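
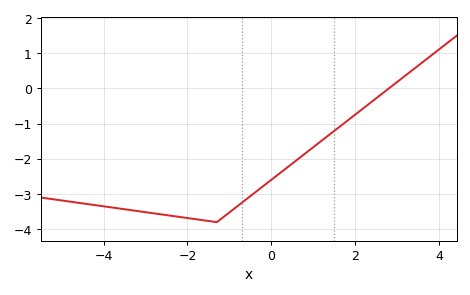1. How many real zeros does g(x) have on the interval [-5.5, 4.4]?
1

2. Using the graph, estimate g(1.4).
-1.3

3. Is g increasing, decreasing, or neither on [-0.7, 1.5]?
increasing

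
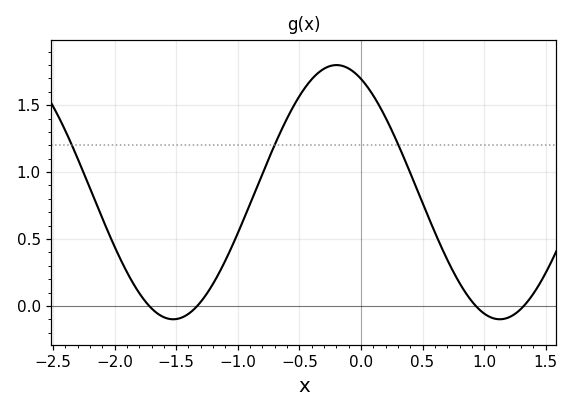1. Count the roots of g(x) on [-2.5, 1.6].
4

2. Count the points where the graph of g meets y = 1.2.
3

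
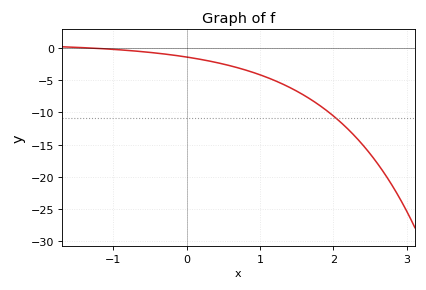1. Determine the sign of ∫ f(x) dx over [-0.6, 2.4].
negative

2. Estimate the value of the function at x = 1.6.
-7.5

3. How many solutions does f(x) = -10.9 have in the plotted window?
1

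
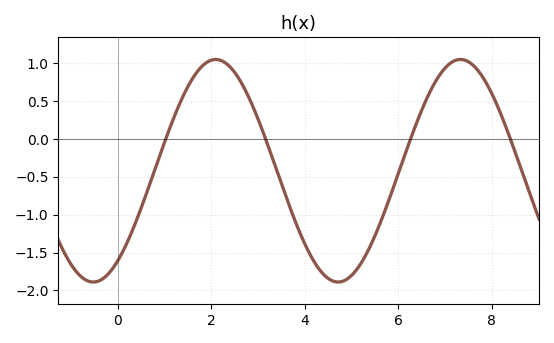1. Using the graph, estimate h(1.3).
0.45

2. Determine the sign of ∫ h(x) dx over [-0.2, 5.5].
negative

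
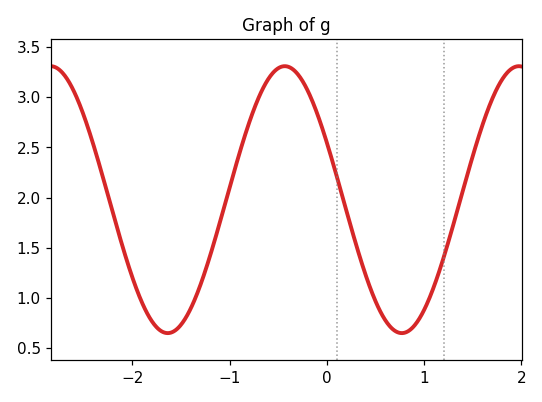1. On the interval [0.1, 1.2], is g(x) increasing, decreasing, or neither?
neither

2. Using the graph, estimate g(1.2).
1.4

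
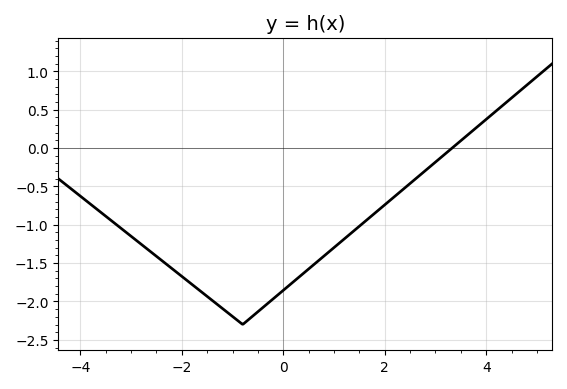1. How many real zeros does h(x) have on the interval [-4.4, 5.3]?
1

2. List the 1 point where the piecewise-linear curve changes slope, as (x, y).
(-0.8, -2.3)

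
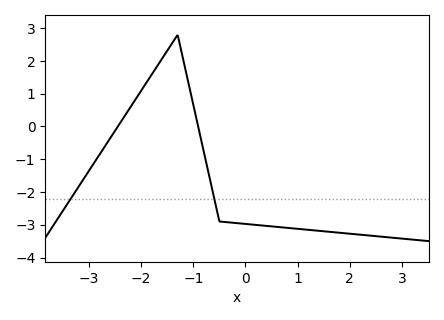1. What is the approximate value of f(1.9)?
-3.3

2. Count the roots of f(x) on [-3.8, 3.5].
2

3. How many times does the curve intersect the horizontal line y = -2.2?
2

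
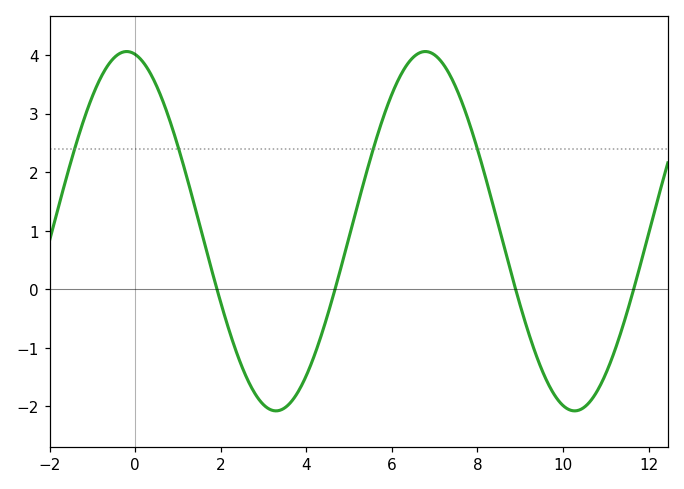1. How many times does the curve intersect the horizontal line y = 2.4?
4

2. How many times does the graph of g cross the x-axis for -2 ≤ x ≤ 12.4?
4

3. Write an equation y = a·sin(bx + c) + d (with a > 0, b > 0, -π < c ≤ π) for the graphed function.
y = 3.07sin(0.9x + 1.8) + 0.99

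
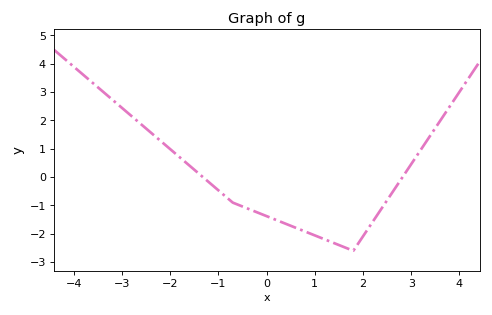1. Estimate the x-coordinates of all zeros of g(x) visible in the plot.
-1.32, 2.82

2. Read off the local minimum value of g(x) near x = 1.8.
-2.6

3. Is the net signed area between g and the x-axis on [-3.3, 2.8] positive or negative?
negative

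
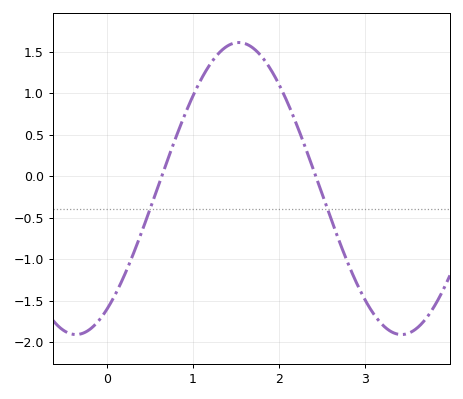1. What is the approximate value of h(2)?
1.1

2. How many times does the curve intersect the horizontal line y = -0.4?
2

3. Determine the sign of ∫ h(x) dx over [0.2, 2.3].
positive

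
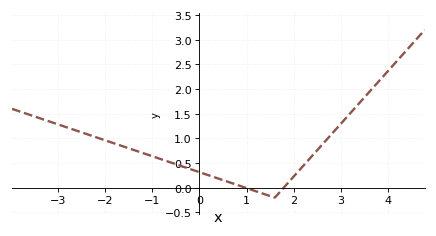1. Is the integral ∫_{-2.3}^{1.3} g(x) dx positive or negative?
positive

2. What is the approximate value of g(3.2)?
1.51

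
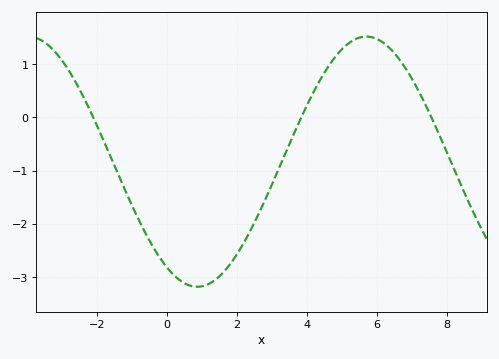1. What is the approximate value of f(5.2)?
1.4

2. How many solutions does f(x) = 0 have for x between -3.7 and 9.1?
3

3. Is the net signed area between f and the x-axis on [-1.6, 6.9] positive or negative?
negative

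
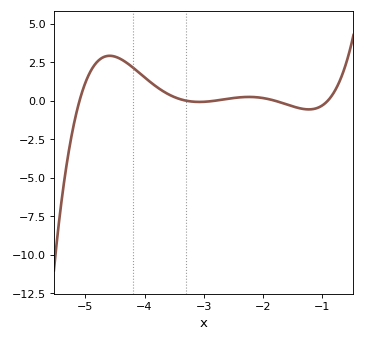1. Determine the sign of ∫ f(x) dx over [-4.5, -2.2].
positive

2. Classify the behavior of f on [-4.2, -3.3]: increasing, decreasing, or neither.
decreasing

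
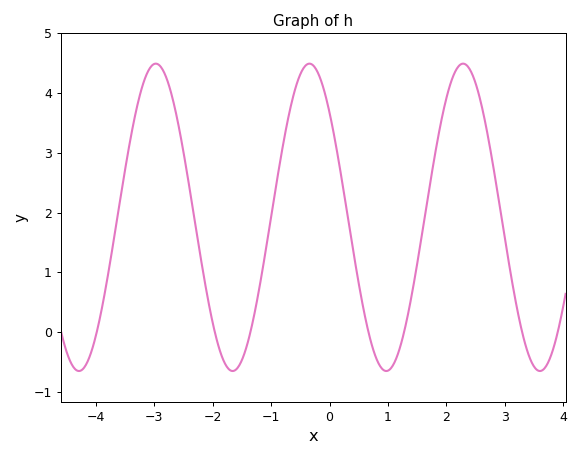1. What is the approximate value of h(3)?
1.6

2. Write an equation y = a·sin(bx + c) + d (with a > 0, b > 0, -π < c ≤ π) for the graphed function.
y = 2.57sin(2.4x + 2.4) + 1.92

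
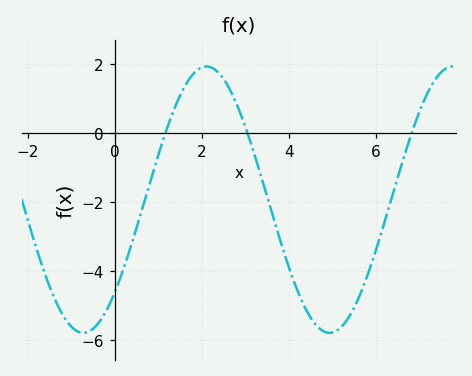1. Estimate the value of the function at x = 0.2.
-3.93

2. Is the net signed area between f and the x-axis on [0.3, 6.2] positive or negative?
negative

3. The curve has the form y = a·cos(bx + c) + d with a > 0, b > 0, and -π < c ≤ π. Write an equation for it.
y = 3.86cos(1.11x - 2.34) - 1.92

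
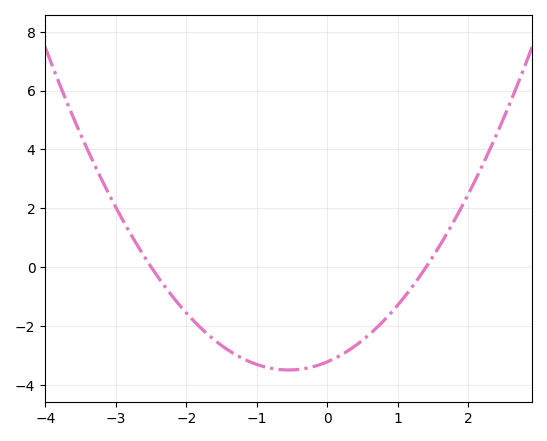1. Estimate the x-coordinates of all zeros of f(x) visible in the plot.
-2.5, 1.4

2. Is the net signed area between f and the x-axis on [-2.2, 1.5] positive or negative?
negative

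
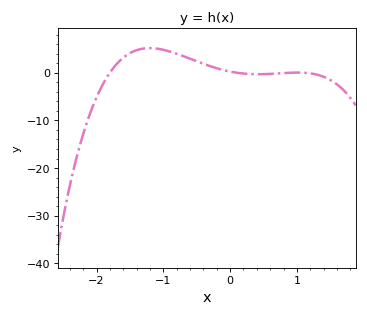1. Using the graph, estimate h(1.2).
-0.136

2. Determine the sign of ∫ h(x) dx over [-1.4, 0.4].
positive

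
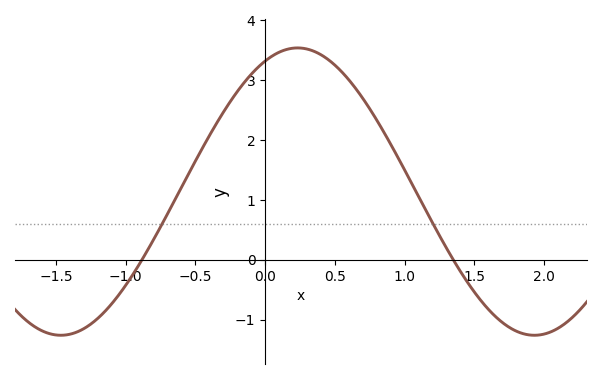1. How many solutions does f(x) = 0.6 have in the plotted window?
2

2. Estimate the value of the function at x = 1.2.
0.622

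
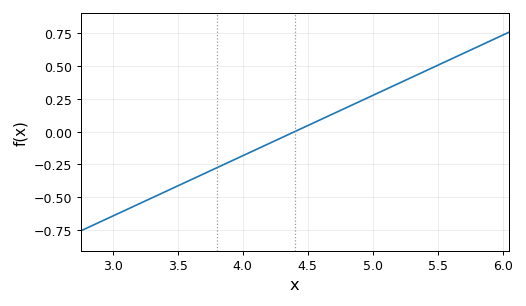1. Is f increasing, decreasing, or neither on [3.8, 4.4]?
increasing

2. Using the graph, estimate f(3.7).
-0.32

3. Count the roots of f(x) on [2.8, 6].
1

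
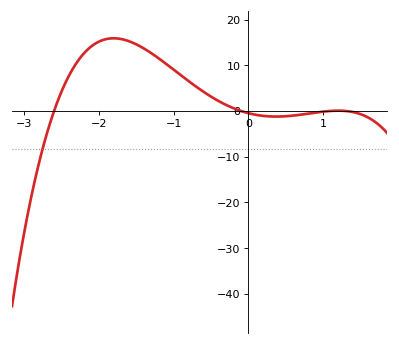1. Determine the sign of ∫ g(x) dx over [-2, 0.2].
positive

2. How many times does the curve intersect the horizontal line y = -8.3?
1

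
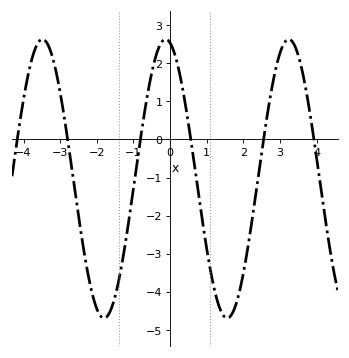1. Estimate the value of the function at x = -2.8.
0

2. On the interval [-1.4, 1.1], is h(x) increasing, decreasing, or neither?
neither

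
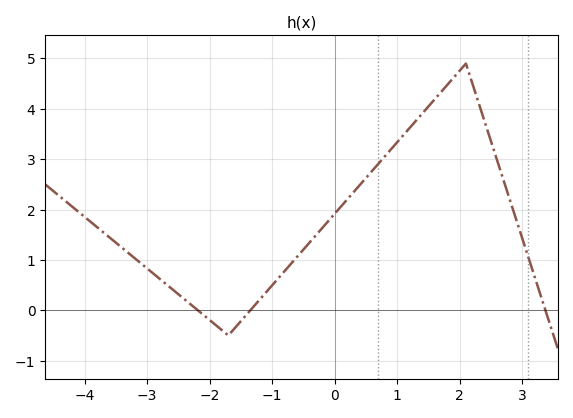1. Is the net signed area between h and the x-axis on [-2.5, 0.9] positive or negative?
positive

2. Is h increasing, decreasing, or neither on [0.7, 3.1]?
neither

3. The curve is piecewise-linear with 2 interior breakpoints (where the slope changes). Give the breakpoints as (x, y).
(-1.7, -0.5); (2.1, 4.9)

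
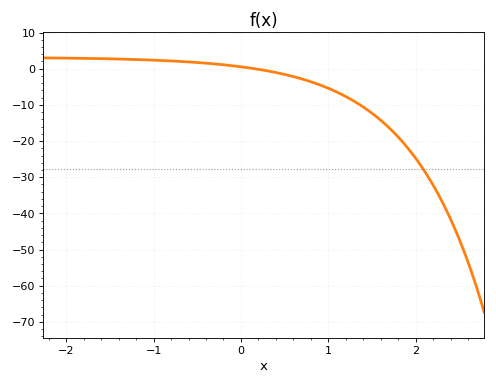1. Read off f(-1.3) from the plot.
3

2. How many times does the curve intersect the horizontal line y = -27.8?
1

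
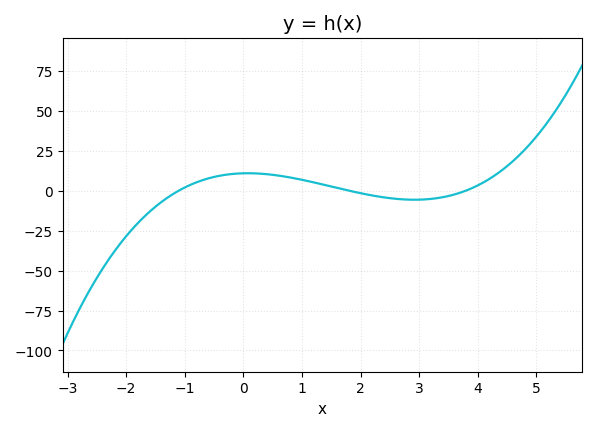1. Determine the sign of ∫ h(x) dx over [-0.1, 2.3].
positive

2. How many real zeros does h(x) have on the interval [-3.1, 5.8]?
3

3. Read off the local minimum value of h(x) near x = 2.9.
-5.71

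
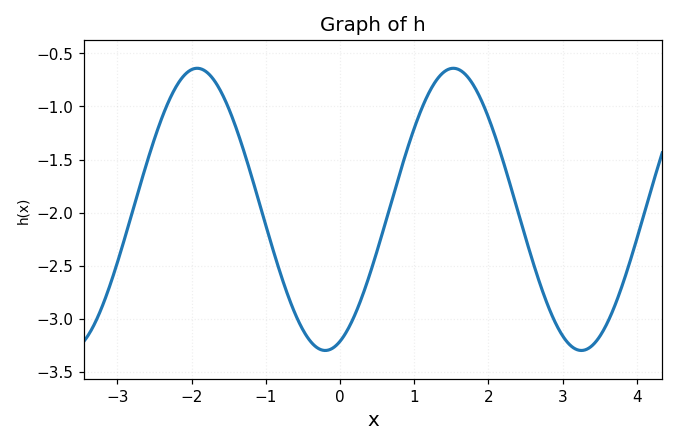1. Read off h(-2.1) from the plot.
-0.707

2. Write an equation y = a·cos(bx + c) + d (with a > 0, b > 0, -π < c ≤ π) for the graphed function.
y = 1.33cos(1.82x - 2.78) - 1.97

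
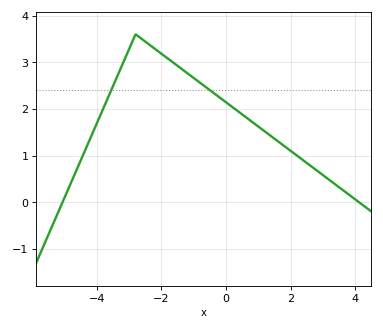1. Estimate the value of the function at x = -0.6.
2.46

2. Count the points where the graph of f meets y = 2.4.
2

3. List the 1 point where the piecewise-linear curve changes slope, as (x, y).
(-2.8, 3.6)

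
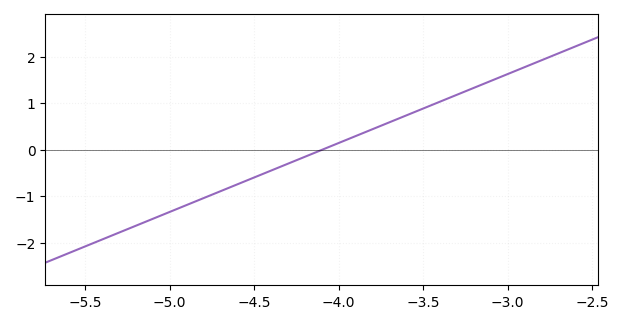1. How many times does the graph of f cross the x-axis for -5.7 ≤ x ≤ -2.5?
1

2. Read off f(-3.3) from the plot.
1.18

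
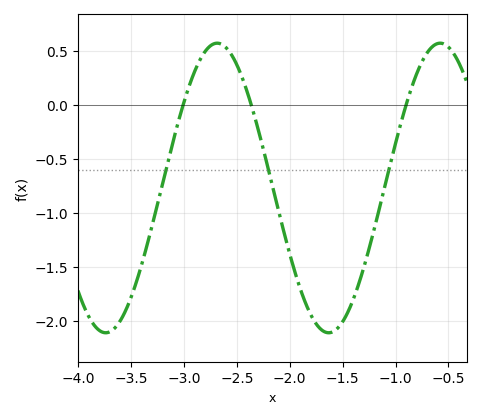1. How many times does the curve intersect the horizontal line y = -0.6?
3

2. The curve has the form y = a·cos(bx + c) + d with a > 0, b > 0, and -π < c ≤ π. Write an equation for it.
y = 1.34cos(2.98x + 1.72) - 0.77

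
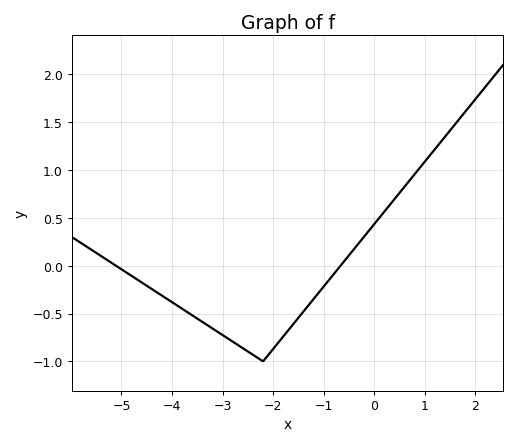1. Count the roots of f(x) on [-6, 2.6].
2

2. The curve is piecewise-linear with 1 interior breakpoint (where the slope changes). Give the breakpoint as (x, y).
(-2.2, -1)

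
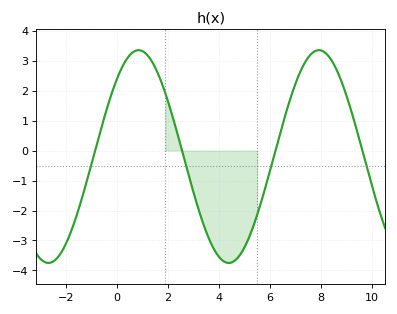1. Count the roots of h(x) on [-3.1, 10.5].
4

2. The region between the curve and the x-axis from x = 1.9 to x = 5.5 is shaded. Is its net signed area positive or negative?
negative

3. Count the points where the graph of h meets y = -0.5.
4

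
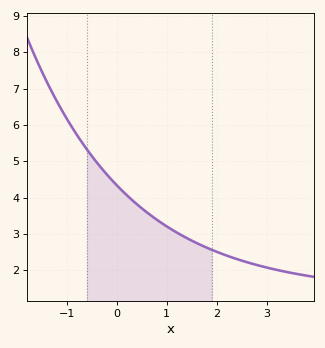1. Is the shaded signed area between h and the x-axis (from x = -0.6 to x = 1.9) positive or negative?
positive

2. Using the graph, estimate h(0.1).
4.2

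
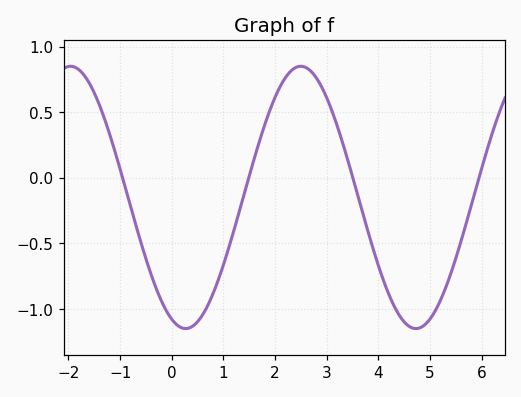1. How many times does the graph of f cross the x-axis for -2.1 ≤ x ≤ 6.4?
4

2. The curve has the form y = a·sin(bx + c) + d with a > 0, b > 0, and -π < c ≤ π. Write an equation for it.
y = 1sin(1.41x - 1.95) - 0.15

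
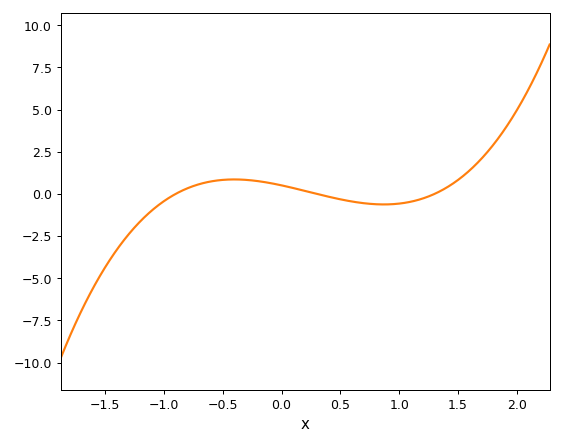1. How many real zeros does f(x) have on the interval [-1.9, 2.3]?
3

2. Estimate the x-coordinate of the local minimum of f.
0.9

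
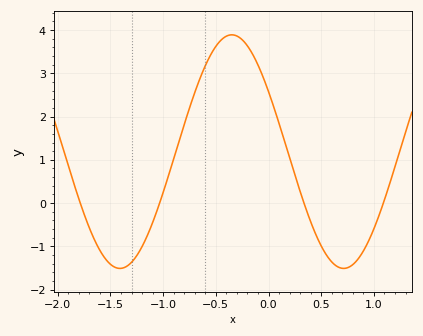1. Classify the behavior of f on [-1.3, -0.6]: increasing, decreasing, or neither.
increasing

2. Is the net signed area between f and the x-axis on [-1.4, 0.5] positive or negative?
positive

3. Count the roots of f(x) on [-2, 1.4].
4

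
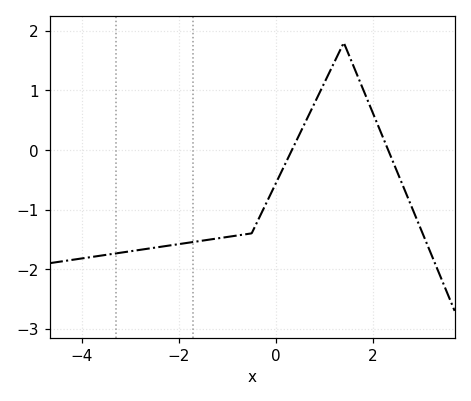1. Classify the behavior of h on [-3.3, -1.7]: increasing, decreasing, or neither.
increasing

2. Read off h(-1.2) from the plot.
-1.5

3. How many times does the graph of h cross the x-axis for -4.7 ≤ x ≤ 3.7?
2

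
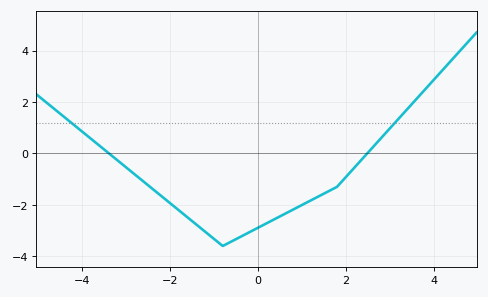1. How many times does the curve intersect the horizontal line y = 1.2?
2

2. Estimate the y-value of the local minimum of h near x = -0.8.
-3.6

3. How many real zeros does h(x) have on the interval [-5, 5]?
2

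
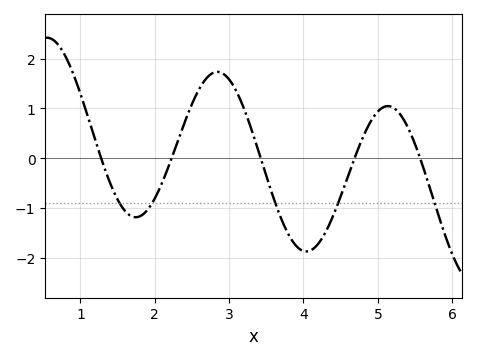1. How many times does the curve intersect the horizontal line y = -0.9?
5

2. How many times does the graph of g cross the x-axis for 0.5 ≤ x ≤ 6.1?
5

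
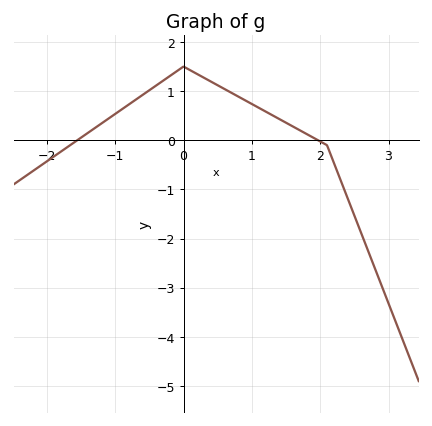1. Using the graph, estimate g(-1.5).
0.1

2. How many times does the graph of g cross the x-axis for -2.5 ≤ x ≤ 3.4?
2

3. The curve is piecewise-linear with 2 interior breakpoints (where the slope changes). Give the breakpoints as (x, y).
(0, 1.5); (2.1, -0.1)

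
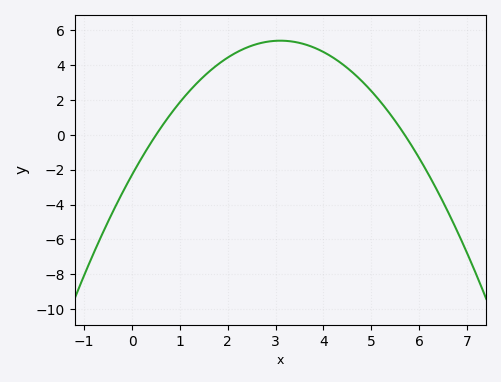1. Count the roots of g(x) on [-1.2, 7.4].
2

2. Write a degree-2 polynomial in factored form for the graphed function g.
y = -0.8(x - 0.5)(x - 5.7)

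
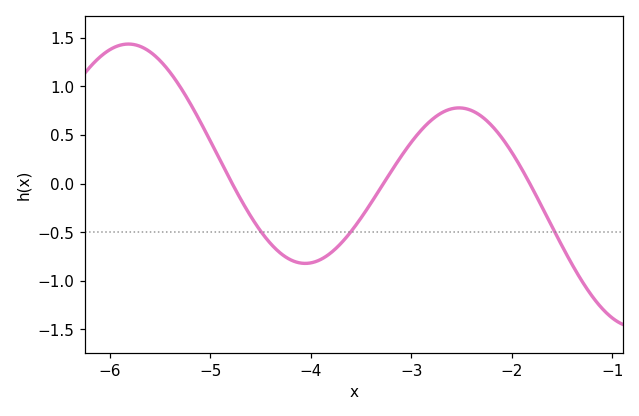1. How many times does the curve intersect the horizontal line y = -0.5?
3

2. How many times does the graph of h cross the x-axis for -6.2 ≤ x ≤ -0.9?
3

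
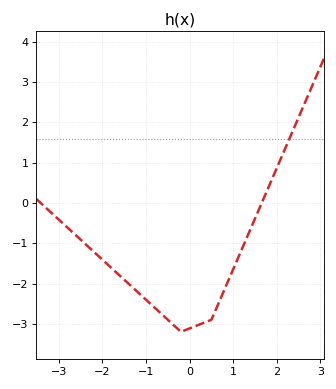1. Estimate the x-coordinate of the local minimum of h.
-0.2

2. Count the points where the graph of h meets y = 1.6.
1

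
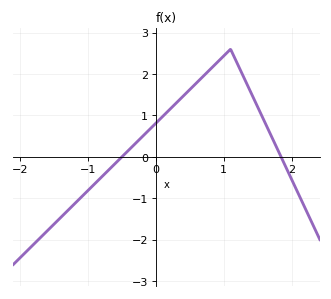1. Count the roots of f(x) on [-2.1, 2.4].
2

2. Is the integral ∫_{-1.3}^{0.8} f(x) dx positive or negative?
positive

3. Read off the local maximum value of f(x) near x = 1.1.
2.6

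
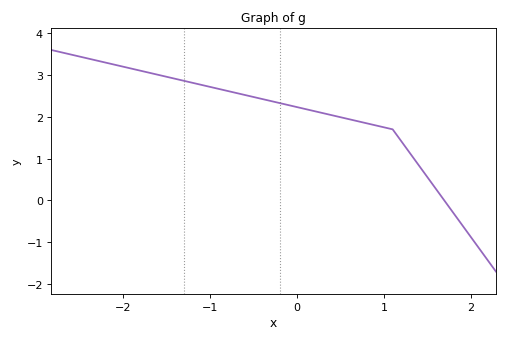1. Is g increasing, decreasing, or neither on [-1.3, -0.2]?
decreasing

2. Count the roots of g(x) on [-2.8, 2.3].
1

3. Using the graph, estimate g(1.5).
0.6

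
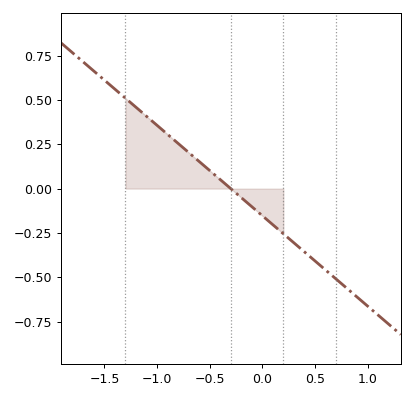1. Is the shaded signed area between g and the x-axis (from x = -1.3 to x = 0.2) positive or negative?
positive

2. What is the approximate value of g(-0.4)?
0.06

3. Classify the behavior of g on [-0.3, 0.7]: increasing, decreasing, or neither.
decreasing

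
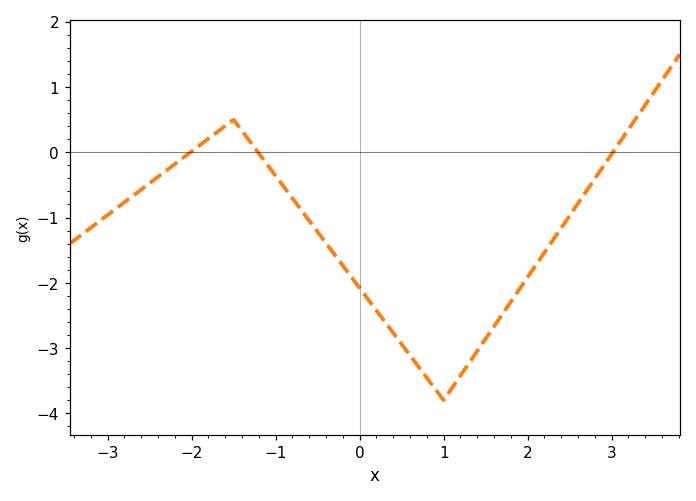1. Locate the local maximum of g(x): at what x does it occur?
-1.5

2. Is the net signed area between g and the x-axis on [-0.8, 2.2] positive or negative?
negative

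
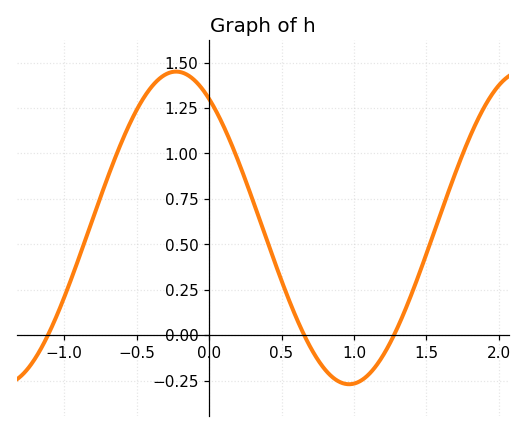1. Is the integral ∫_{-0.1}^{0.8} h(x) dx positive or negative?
positive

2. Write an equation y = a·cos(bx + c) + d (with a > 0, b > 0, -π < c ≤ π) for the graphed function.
y = 0.86cos(2.6x + 0.6) + 0.59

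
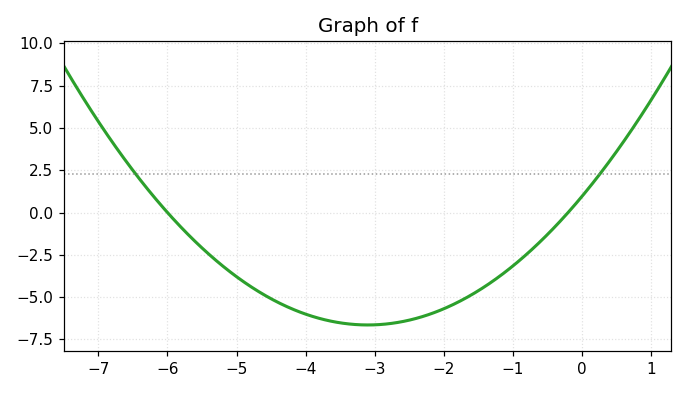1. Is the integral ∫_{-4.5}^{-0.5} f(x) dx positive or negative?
negative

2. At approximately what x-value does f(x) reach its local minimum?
-3.1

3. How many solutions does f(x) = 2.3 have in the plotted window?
2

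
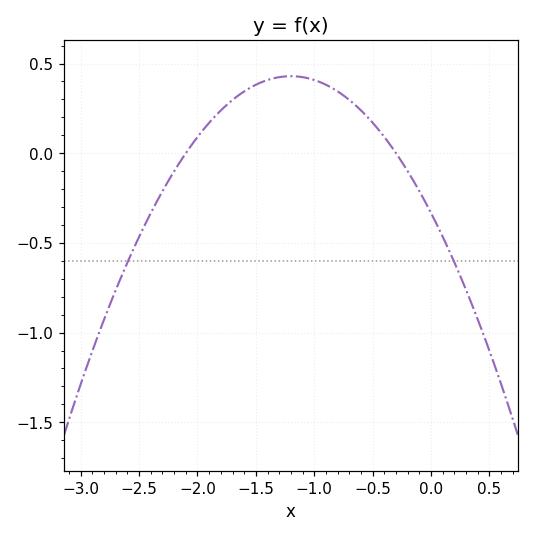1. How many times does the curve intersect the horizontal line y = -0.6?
2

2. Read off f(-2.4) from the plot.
-0.35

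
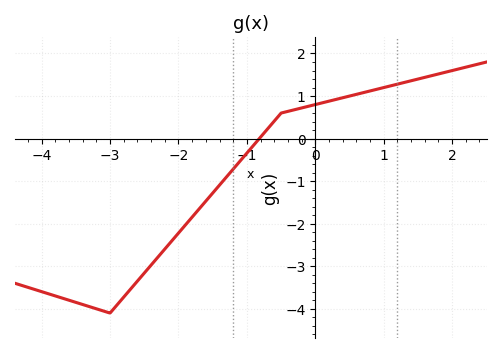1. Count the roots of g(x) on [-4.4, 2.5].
1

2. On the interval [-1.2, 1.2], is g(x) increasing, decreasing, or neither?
increasing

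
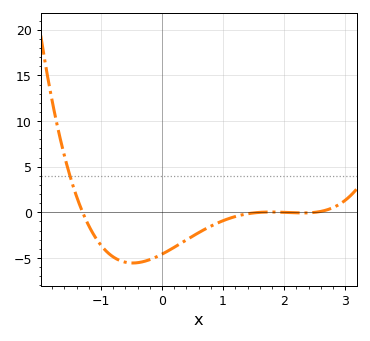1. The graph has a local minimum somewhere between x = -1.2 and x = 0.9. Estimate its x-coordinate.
-0.481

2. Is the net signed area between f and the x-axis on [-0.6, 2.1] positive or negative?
negative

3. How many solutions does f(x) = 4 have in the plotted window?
1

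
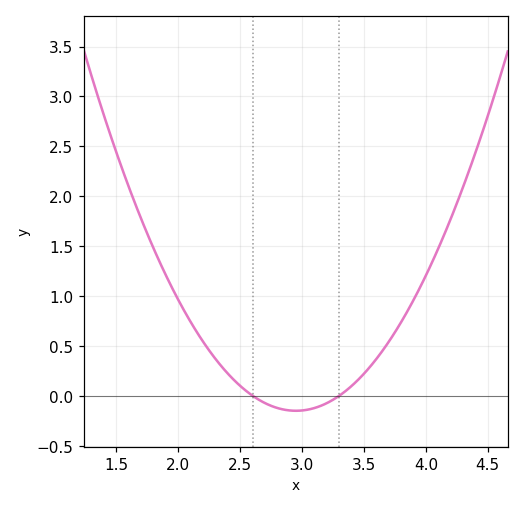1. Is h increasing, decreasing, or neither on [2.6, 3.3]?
neither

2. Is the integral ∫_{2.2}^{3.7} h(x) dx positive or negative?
positive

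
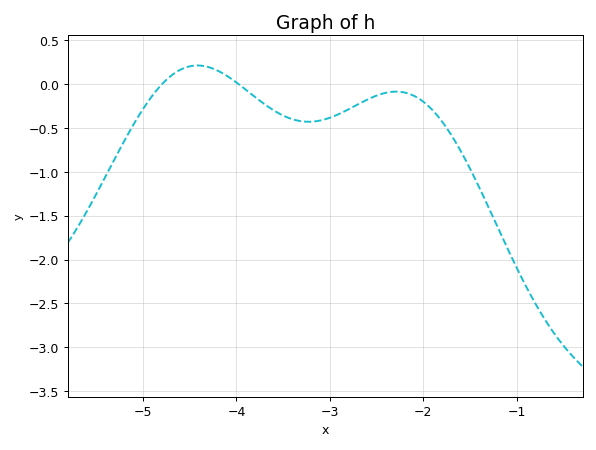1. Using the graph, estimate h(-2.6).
-0.177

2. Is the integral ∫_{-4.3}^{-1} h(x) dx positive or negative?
negative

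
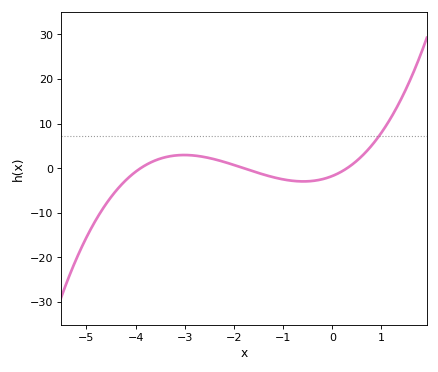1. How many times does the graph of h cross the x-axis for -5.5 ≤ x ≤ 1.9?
3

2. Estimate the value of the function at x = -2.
0.725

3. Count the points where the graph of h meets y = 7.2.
1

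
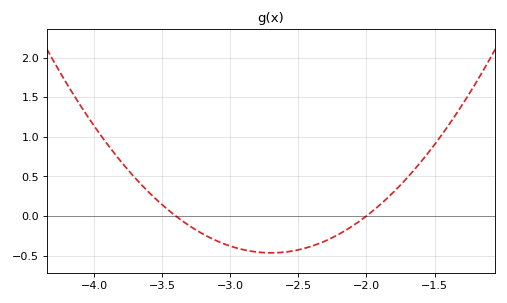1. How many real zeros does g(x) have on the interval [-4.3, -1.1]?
2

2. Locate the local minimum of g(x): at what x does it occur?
-2.7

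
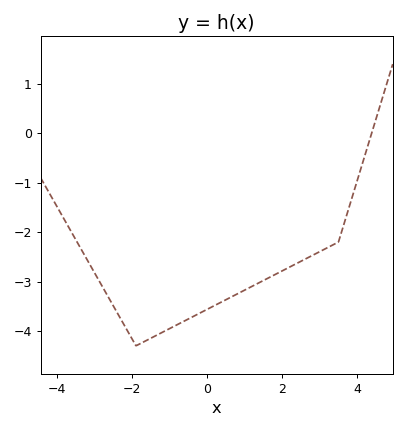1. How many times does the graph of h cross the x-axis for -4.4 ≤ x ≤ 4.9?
1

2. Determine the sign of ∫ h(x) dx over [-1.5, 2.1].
negative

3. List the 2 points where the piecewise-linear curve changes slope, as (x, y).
(-1.9, -4.3); (3.5, -2.2)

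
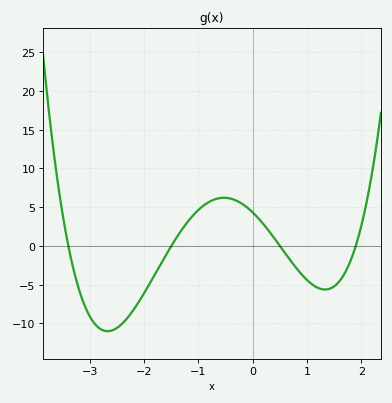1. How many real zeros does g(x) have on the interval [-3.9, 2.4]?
4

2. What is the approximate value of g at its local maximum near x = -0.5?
6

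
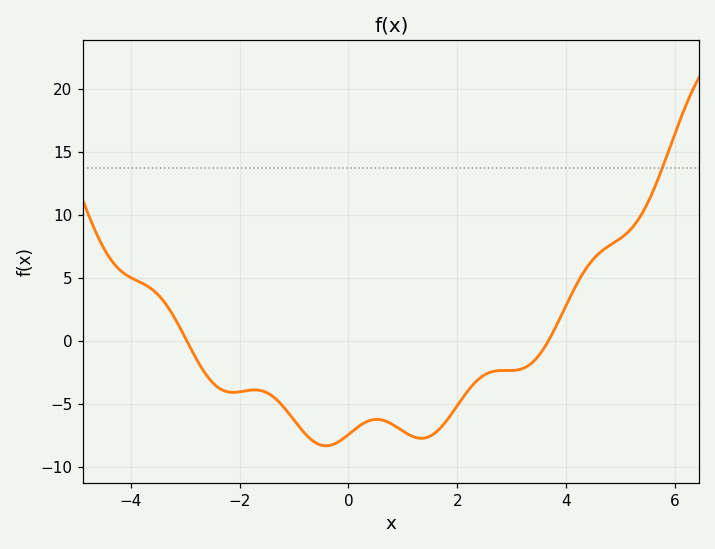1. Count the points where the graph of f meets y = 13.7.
1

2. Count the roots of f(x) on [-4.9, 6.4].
2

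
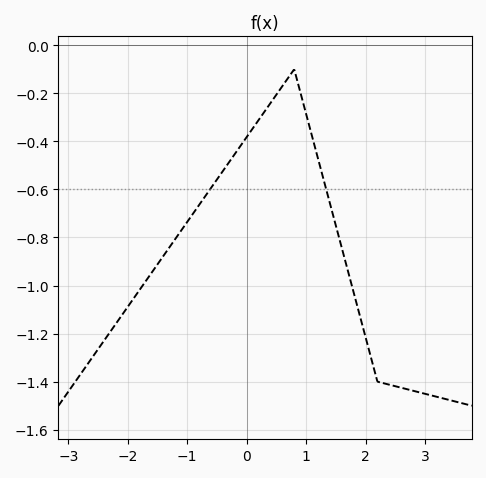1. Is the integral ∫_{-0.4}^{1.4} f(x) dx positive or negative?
negative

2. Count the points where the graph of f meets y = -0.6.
2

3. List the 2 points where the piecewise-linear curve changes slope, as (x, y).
(0.8, -0.1); (2.2, -1.4)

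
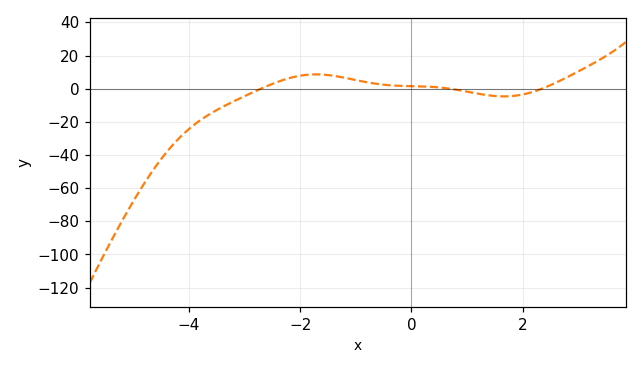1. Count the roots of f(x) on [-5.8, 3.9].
3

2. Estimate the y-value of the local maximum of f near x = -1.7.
8.61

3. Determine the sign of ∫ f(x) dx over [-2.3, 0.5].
positive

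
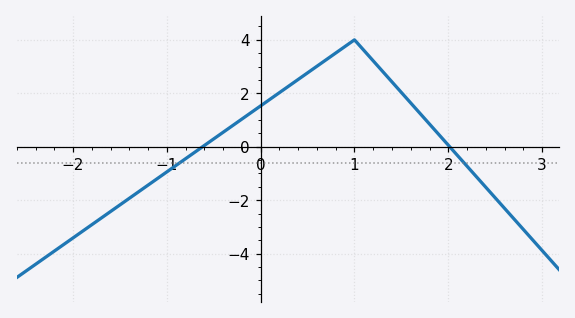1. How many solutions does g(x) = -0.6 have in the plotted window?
2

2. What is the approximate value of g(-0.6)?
0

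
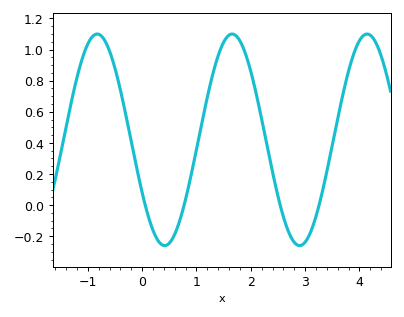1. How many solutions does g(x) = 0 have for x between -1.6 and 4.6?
4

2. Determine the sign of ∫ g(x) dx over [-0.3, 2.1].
positive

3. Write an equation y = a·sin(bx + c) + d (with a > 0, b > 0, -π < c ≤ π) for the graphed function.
y = 0.68sin(2.5x - 2.6) + 0.42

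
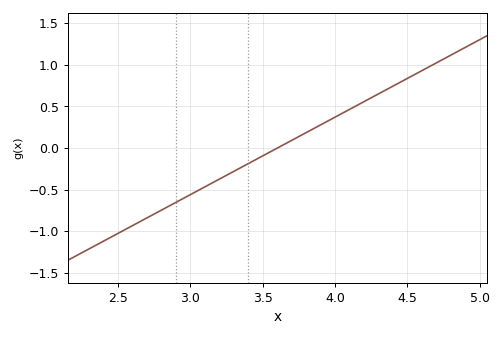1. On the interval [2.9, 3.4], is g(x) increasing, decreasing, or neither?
increasing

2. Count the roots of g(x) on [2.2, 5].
1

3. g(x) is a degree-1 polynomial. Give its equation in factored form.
y = 0.93(x - 3.6)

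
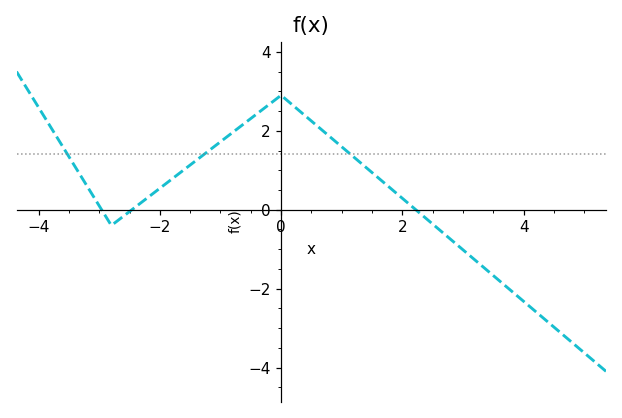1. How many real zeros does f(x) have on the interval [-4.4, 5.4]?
3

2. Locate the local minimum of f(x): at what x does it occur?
-2.8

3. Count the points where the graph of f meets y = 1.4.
3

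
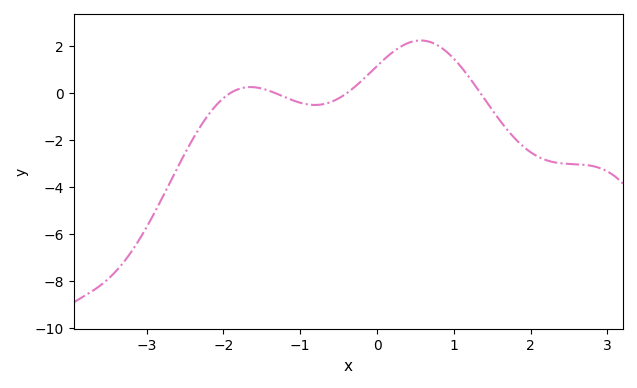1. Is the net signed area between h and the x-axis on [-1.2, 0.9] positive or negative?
positive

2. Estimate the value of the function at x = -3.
-5.8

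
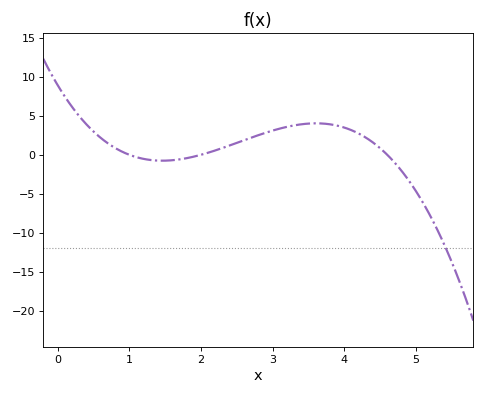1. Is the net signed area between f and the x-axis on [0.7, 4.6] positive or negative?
positive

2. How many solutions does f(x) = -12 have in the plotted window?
1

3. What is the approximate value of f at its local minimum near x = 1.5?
-0.757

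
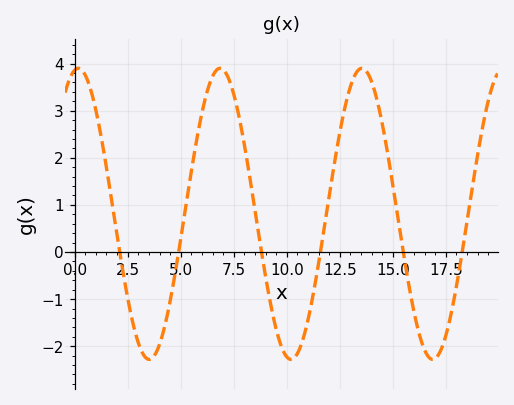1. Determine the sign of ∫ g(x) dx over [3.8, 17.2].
positive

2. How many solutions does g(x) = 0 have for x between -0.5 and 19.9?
6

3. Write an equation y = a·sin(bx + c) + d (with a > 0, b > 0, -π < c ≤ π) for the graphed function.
y = 3.09sin(0.94x + 1.41) + 0.81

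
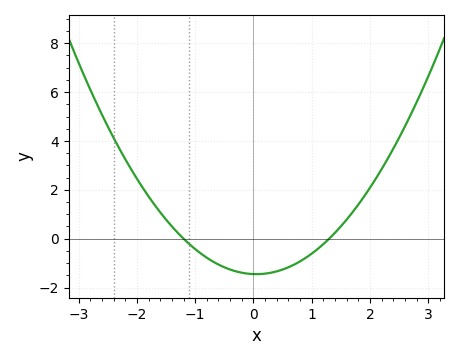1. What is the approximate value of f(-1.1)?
-0.2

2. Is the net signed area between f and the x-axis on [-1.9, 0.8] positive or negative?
negative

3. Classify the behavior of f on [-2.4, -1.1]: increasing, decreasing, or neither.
decreasing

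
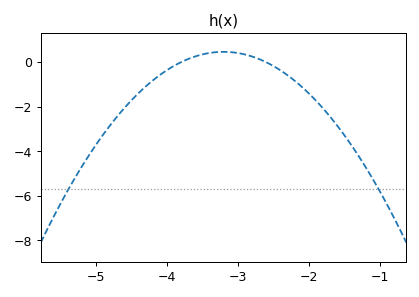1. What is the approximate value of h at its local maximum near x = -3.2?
0.4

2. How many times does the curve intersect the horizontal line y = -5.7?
2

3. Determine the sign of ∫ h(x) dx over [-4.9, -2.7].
negative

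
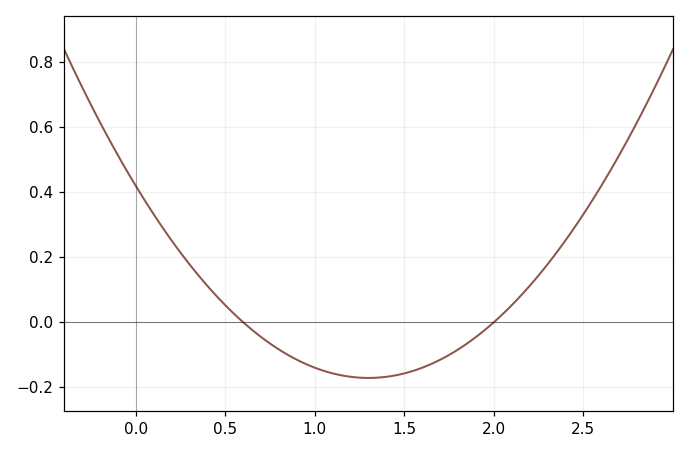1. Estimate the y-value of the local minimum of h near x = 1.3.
-0.18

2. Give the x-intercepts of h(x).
0.6, 2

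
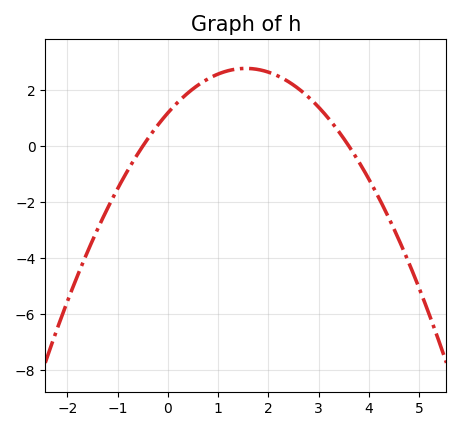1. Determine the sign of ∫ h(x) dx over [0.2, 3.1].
positive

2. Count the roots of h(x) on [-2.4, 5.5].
2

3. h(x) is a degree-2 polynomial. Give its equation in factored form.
y = -0.66(x + 0.5)(x - 3.6)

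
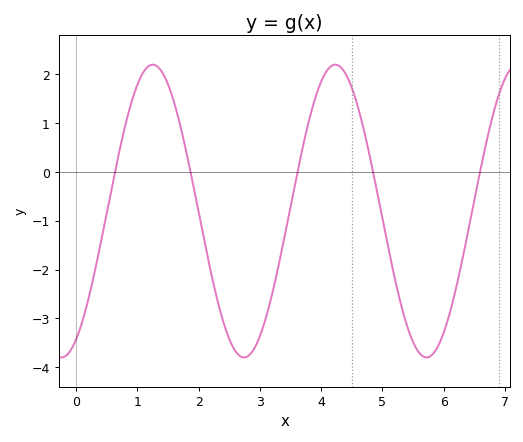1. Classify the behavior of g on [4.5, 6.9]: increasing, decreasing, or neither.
neither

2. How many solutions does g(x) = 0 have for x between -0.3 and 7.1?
5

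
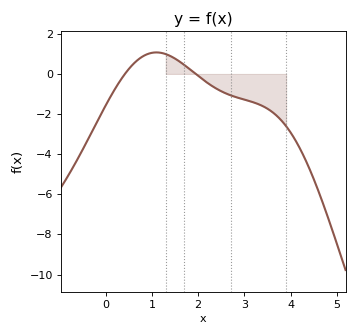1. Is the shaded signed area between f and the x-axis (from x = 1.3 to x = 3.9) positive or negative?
negative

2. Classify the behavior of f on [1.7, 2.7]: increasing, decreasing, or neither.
decreasing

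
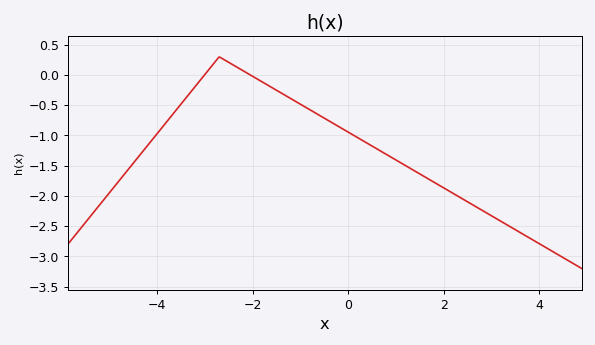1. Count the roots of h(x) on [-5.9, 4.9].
2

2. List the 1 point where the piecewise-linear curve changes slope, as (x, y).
(-2.7, 0.3)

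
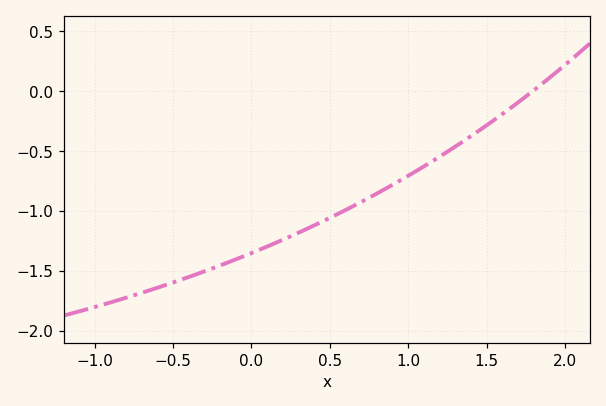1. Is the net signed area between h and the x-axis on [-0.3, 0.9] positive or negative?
negative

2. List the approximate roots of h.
1.79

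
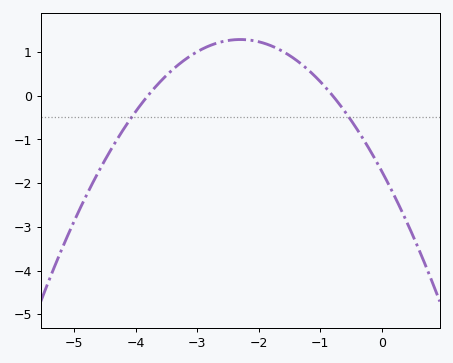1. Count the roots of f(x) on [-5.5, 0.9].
2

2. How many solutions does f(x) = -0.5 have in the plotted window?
2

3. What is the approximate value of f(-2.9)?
1.1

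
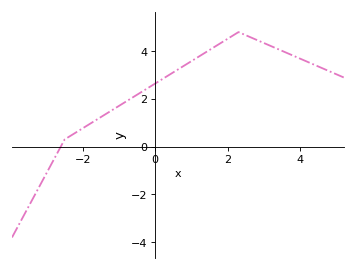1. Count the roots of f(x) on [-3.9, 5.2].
1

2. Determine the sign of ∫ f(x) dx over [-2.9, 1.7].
positive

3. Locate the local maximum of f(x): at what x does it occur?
2.4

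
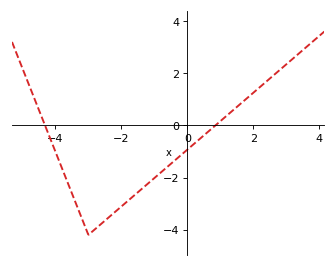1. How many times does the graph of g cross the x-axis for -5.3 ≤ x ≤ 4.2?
2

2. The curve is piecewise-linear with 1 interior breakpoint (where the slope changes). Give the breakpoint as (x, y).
(-3, -4.2)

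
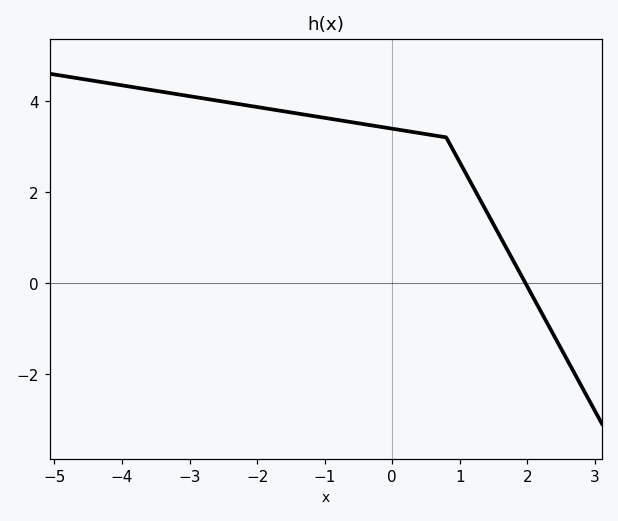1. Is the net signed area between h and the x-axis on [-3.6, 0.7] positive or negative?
positive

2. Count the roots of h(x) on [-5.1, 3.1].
1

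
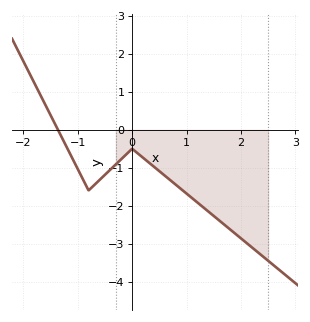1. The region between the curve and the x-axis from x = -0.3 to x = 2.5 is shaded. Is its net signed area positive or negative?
negative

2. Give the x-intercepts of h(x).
-1.36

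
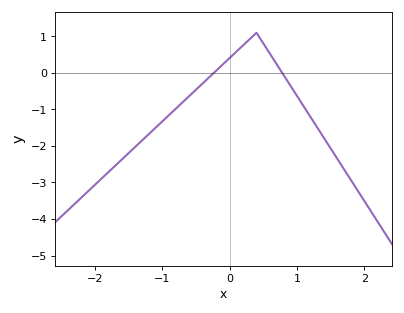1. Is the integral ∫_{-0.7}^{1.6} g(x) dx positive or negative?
negative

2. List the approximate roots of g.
-0.233, 0.782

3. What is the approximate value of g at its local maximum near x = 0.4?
1.1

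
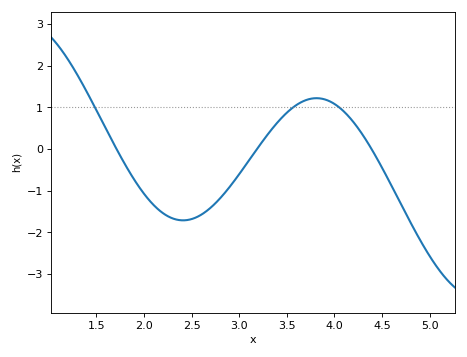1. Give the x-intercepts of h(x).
1.71, 3.19, 4.39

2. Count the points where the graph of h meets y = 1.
3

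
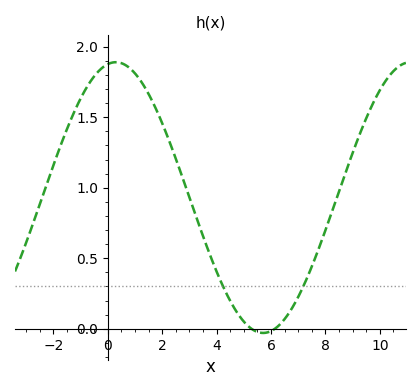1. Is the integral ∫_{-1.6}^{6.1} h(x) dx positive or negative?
positive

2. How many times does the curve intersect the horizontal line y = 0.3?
2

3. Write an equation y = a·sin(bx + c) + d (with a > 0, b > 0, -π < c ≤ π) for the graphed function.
y = 0.96sin(0.58x + 1.4) + 0.93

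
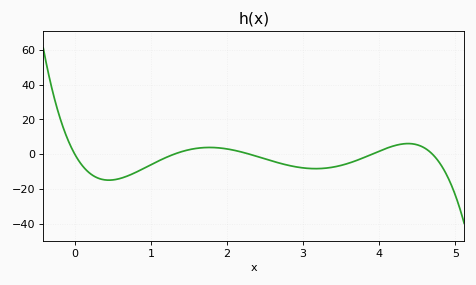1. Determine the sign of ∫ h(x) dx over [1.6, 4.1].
negative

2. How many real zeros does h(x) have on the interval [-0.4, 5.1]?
5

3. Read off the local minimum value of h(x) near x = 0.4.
-14.8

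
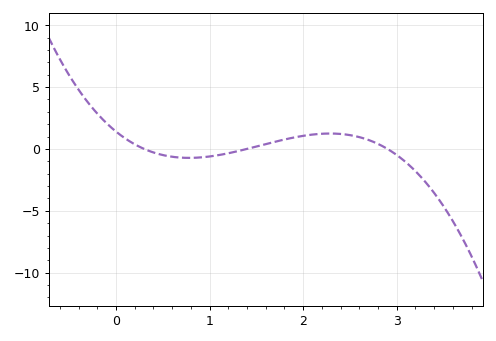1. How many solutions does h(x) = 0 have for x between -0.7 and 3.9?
3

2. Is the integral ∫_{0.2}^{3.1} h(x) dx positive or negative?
positive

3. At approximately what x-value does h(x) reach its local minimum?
0.781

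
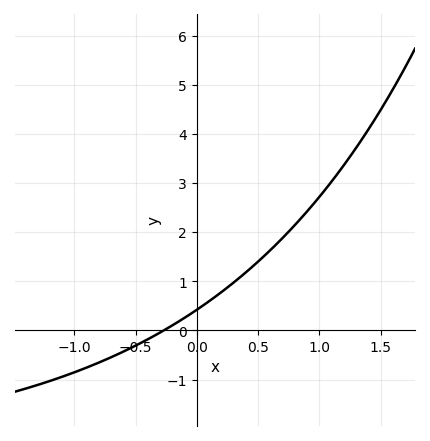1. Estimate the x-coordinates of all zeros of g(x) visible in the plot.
-0.269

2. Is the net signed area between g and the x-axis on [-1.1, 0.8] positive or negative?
positive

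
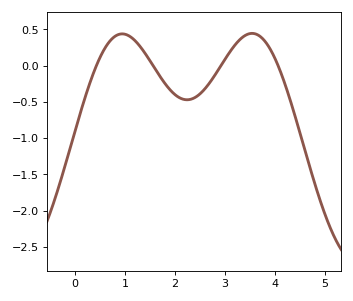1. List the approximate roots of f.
0.432, 1.56, 2.92, 4.06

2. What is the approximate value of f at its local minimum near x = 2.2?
-0.471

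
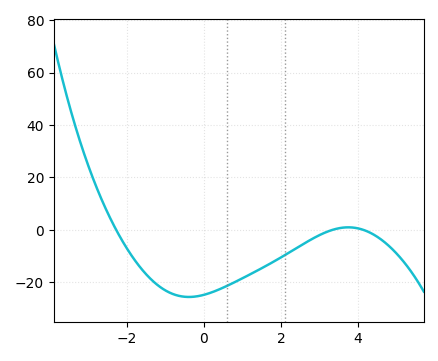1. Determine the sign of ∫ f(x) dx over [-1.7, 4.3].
negative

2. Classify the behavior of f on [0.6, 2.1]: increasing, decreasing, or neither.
increasing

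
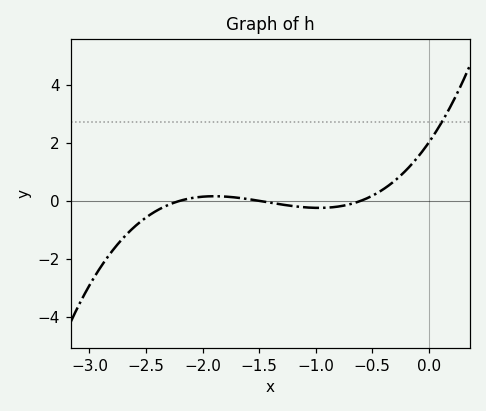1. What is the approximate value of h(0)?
2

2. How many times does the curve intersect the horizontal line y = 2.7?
1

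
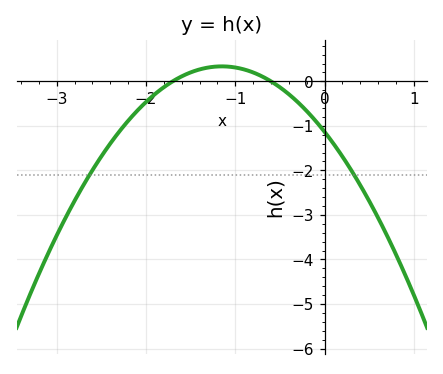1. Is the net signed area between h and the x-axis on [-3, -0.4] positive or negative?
negative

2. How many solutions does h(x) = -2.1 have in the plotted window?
2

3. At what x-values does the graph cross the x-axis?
-1.7, -0.6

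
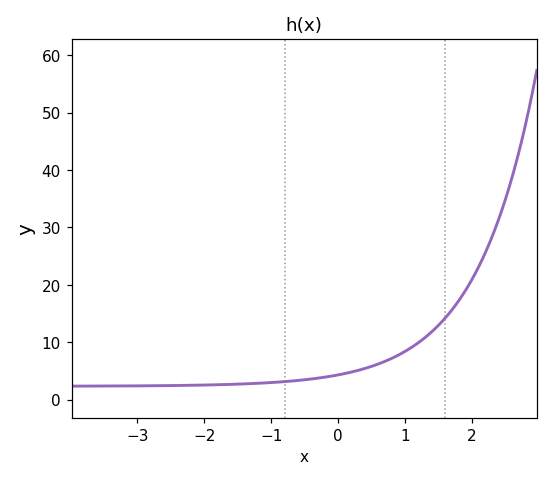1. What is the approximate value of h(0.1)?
5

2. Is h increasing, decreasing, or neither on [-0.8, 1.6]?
increasing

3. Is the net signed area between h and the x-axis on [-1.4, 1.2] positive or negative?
positive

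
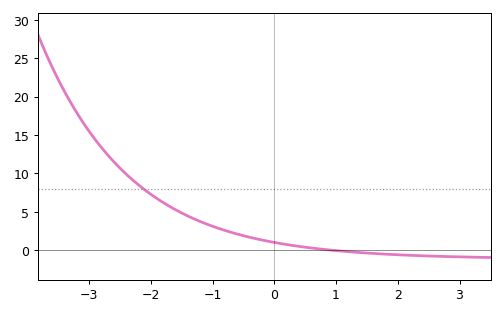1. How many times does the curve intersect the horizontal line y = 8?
1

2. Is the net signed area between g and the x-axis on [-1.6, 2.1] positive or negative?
positive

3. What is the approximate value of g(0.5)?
0.387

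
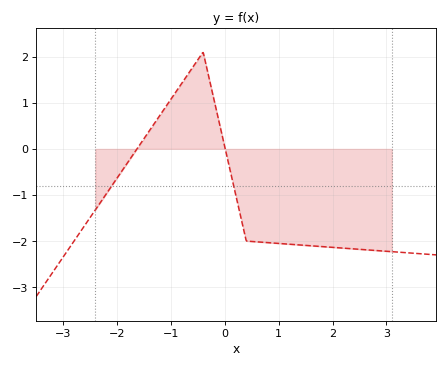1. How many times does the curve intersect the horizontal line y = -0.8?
2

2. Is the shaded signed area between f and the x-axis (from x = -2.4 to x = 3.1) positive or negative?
negative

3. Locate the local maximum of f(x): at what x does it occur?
-0.4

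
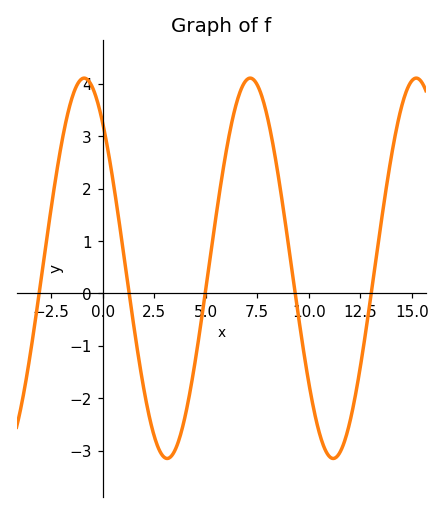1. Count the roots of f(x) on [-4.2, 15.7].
5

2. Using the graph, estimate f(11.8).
-2.74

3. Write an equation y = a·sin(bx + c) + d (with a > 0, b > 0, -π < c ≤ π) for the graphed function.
y = 3.63sin(0.78x + 2.27) + 0.48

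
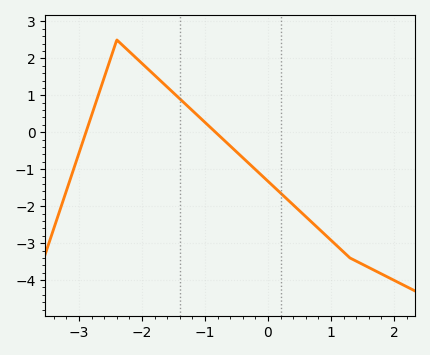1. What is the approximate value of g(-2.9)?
-0.1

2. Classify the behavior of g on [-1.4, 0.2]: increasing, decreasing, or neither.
decreasing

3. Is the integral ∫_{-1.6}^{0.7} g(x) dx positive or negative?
negative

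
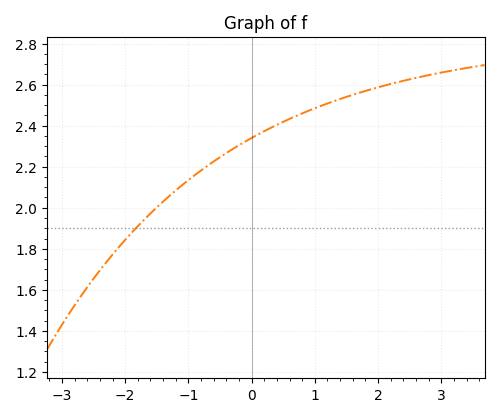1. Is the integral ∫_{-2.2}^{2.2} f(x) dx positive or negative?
positive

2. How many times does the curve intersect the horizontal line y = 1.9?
1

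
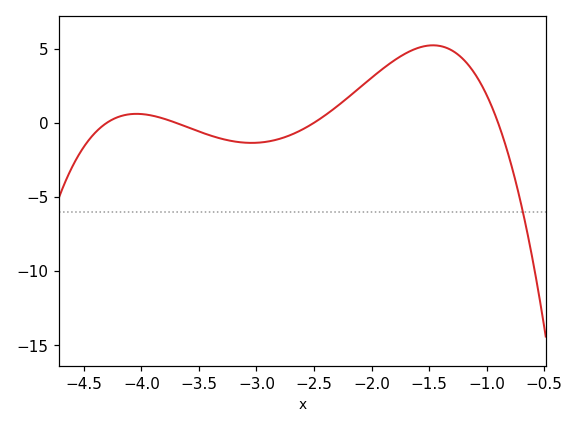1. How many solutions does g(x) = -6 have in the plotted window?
1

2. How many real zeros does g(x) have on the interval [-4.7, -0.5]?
4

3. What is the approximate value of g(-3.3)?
-1.08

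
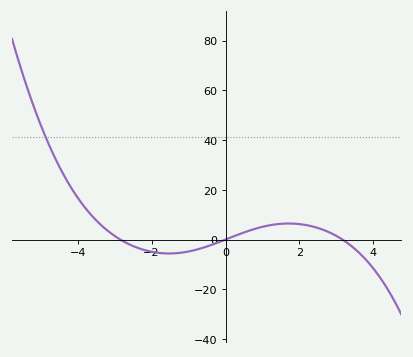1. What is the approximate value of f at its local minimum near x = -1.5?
-6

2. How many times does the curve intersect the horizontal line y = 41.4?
1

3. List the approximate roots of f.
-2.8, 0, 3.2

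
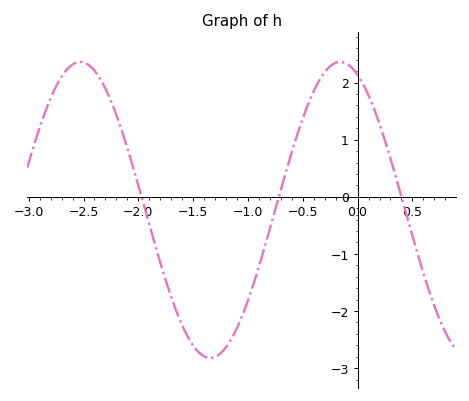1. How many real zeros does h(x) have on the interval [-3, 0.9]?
3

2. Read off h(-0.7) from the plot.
0.125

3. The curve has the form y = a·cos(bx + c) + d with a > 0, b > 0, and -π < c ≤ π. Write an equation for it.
y = 2.59cos(2.65x + 0.422) - 0.23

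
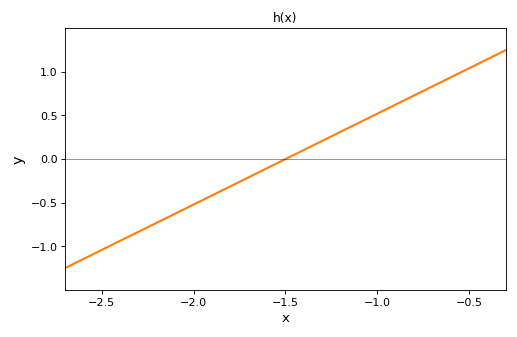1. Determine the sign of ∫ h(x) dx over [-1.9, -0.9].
positive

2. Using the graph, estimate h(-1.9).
-0.4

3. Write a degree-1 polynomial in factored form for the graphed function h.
y = 1.04(x + 1.5)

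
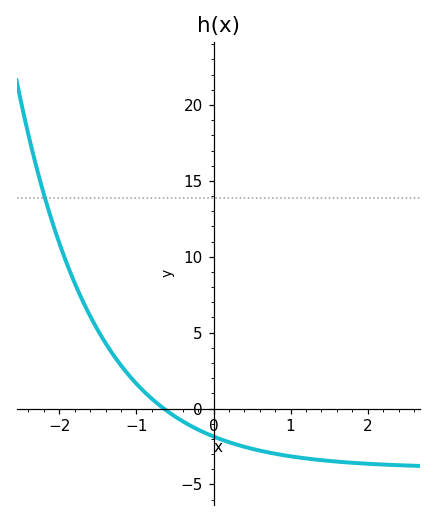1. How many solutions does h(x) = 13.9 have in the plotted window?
1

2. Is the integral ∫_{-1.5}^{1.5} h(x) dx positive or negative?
negative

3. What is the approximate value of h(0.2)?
-2.21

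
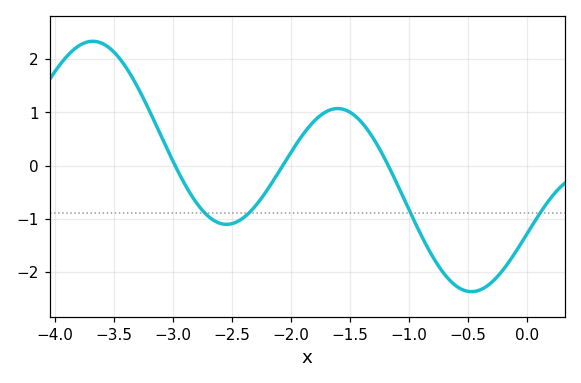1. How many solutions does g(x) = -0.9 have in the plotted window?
4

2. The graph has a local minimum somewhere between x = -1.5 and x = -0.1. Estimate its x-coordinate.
-0.471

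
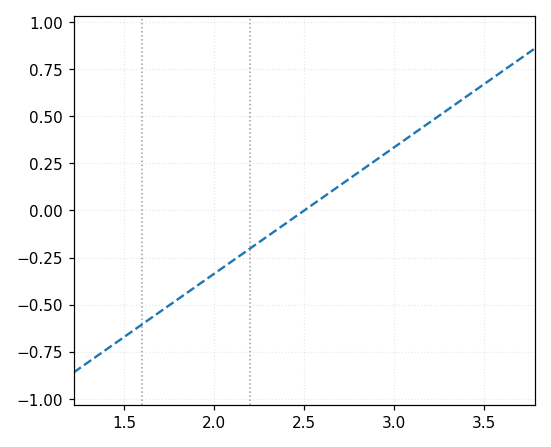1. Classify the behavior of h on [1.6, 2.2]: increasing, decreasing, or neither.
increasing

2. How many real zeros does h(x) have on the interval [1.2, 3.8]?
1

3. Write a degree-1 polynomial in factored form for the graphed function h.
y = 0.67(x - 2.5)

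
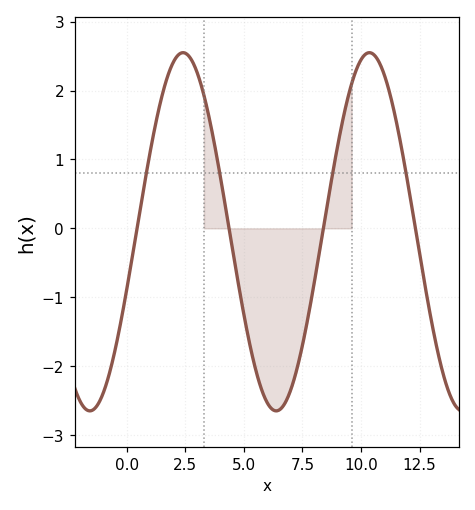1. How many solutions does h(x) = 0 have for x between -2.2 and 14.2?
4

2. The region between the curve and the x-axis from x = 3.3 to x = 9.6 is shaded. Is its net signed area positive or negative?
negative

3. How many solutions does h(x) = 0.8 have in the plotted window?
4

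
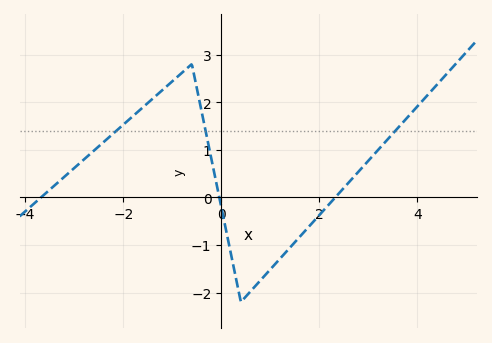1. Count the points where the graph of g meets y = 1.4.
3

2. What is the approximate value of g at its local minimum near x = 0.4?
-2.2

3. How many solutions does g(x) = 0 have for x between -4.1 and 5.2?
3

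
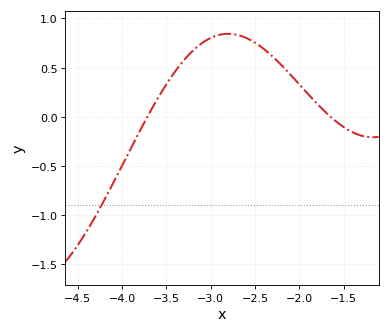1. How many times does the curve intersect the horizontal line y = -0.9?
1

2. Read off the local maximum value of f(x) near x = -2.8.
0.85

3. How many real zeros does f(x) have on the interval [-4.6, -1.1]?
2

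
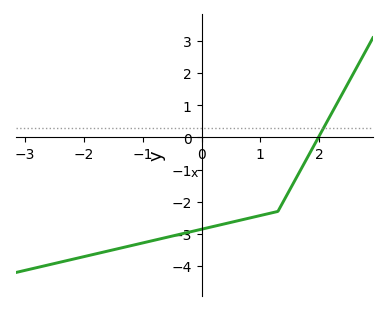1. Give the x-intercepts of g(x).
1.99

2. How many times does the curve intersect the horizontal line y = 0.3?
1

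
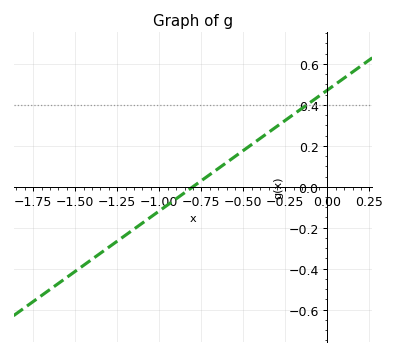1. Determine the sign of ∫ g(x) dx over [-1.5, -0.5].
negative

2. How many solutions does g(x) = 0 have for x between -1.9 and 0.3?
1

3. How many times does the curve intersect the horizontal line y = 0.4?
1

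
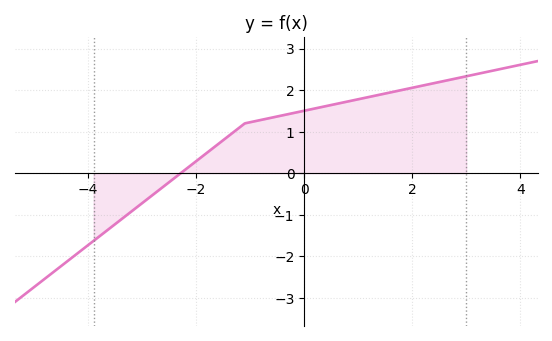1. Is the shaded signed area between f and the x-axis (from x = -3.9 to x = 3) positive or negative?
positive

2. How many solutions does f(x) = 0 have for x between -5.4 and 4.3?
1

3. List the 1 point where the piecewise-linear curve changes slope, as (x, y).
(-1.1, 1.2)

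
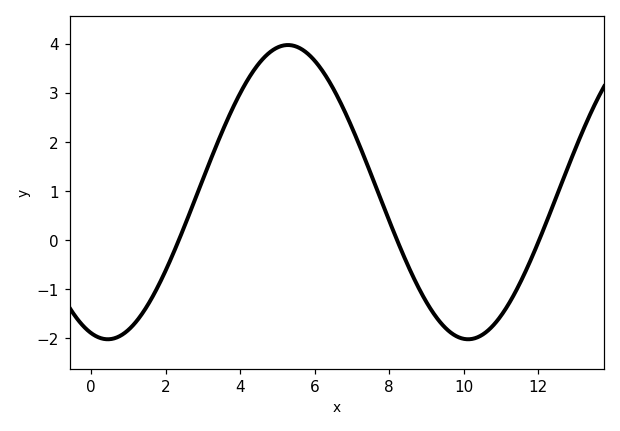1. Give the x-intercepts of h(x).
2.36, 8.2, 12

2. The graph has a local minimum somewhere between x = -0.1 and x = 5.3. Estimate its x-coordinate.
0.451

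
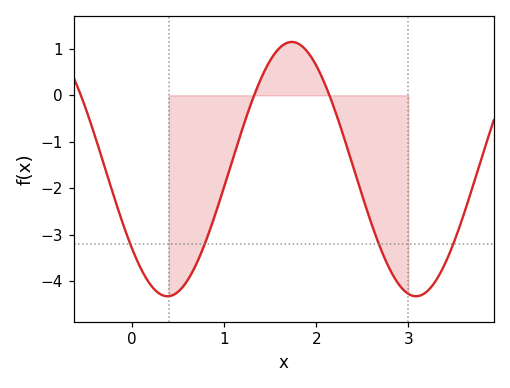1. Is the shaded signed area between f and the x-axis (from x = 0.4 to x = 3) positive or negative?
negative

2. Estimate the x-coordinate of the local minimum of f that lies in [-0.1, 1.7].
0.386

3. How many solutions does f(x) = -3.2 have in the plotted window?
4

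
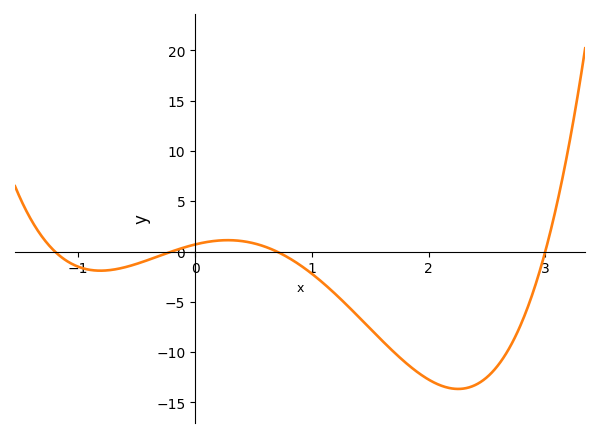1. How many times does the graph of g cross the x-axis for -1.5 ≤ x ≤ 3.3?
4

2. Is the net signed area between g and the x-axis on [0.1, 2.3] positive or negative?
negative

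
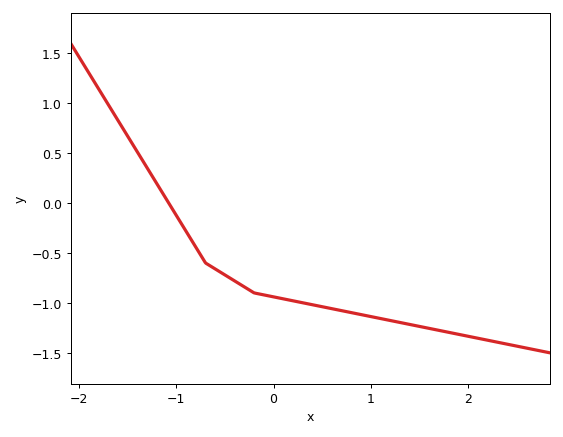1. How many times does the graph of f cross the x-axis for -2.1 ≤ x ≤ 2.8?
1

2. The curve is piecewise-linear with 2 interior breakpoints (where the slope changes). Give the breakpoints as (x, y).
(-0.7, -0.6); (-0.2, -0.9)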